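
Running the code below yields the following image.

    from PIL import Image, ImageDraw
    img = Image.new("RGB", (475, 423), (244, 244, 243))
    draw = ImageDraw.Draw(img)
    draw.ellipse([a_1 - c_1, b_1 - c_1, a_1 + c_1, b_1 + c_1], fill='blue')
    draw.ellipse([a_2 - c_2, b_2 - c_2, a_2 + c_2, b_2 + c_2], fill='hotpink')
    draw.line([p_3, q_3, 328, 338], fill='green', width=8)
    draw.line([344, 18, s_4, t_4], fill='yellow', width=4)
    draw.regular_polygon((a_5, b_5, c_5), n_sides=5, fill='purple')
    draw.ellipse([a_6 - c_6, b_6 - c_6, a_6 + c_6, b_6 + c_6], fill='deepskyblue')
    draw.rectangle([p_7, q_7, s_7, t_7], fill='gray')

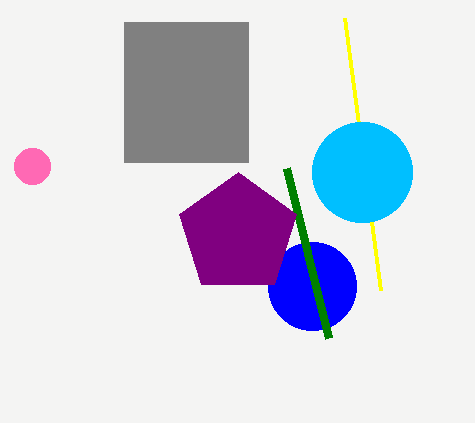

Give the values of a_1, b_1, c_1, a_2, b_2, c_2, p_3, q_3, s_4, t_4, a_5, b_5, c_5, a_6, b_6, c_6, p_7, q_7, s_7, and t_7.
a_1 = 312
b_1 = 286
c_1 = 44
a_2 = 32
b_2 = 166
c_2 = 18
p_3 = 286
q_3 = 168
s_4 = 380
t_4 = 290
a_5 = 238
b_5 = 234
c_5 = 62
a_6 = 362
b_6 = 172
c_6 = 50
p_7 = 124
q_7 = 22
s_7 = 248
t_7 = 162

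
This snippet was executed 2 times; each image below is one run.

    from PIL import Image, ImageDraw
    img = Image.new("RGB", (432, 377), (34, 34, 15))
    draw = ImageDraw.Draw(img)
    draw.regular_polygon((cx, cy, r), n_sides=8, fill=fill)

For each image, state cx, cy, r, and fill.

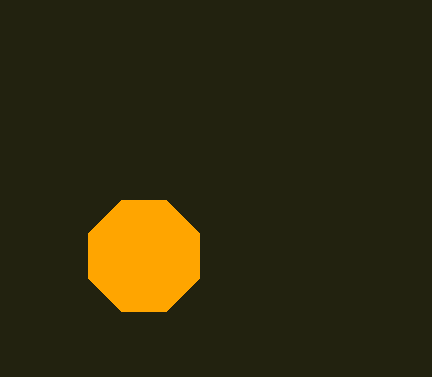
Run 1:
cx = 144, cy = 256, r = 60, fill = 'orange'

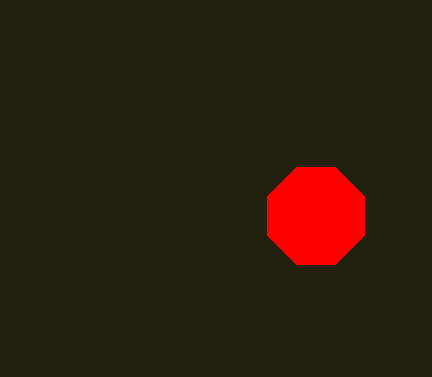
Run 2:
cx = 316
cy = 216
r = 52
fill = 'red'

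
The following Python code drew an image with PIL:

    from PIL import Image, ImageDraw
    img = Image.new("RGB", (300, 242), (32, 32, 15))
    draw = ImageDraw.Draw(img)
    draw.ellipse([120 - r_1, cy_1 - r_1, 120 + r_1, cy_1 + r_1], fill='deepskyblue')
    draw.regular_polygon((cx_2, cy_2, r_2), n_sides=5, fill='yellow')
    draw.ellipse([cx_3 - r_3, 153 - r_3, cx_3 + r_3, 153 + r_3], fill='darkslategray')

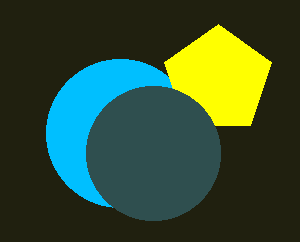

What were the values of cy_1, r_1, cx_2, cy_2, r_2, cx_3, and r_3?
cy_1 = 133; r_1 = 74; cx_2 = 218; cy_2 = 80; r_2 = 56; cx_3 = 153; r_3 = 67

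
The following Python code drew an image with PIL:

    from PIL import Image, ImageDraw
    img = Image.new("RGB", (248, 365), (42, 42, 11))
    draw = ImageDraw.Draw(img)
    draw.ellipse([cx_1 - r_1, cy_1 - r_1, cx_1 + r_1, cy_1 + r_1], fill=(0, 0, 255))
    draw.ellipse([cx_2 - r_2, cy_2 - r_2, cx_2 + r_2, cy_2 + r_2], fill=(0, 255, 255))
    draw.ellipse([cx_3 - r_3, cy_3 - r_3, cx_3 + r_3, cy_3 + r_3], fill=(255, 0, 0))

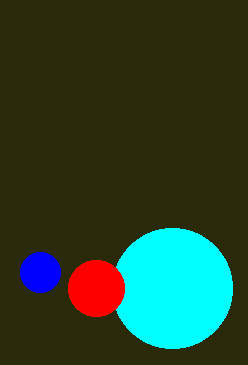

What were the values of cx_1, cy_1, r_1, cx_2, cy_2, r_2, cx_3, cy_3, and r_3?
cx_1 = 40
cy_1 = 272
r_1 = 20
cx_2 = 172
cy_2 = 288
r_2 = 60
cx_3 = 96
cy_3 = 288
r_3 = 28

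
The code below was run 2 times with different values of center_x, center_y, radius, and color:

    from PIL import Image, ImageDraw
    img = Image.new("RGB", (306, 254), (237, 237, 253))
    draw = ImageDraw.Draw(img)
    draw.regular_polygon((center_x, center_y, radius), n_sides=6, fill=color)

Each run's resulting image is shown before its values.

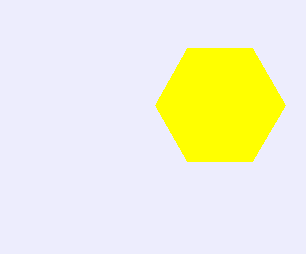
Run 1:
center_x = 220
center_y = 105
radius = 65
color = 'yellow'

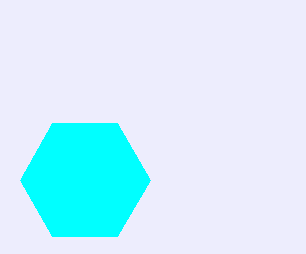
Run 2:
center_x = 85, center_y = 180, radius = 65, color = 'cyan'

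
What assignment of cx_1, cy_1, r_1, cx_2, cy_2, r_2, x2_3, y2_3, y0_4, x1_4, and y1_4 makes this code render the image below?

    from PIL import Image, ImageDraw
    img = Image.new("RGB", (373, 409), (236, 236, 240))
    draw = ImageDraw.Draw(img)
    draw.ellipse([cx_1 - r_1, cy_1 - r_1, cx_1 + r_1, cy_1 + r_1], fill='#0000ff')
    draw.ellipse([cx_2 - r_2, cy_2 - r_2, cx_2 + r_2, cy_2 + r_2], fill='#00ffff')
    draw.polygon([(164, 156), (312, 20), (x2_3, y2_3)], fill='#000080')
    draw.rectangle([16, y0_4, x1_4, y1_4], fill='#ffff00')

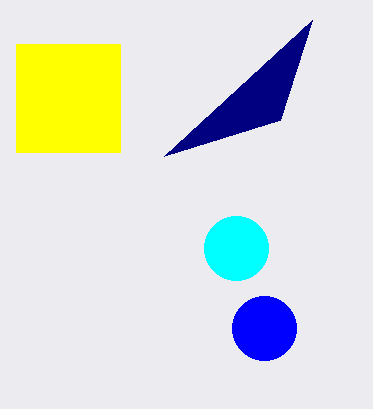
cx_1 = 264
cy_1 = 328
r_1 = 32
cx_2 = 236
cy_2 = 248
r_2 = 32
x2_3 = 280
y2_3 = 120
y0_4 = 44
x1_4 = 120
y1_4 = 152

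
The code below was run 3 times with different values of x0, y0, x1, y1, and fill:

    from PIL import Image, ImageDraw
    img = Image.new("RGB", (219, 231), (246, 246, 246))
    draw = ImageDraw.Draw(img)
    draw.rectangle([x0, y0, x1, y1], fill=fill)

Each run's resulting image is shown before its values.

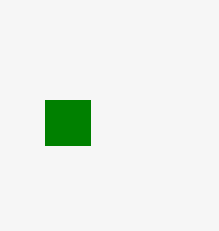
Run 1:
x0 = 45; y0 = 100; x1 = 90; y1 = 145; fill = 'green'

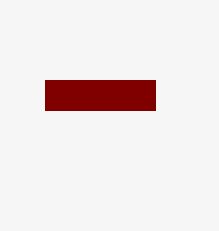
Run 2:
x0 = 45, y0 = 80, x1 = 155, y1 = 110, fill = 'maroon'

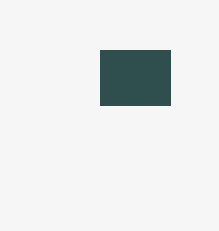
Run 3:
x0 = 100
y0 = 50
x1 = 170
y1 = 105
fill = 'darkslategray'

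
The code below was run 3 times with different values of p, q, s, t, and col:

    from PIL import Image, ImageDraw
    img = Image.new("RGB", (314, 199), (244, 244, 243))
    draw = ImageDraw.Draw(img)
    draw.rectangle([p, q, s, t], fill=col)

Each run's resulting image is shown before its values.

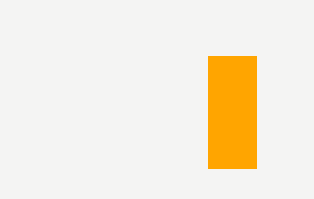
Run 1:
p = 208; q = 56; s = 256; t = 168; col = 'orange'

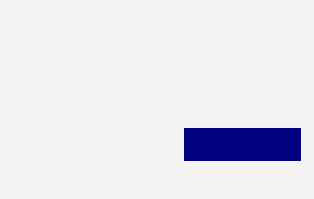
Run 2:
p = 184; q = 128; s = 300; t = 160; col = 'navy'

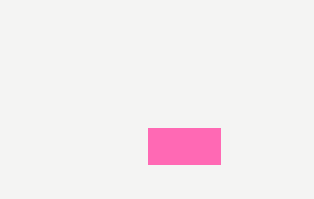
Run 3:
p = 148; q = 128; s = 220; t = 164; col = 'hotpink'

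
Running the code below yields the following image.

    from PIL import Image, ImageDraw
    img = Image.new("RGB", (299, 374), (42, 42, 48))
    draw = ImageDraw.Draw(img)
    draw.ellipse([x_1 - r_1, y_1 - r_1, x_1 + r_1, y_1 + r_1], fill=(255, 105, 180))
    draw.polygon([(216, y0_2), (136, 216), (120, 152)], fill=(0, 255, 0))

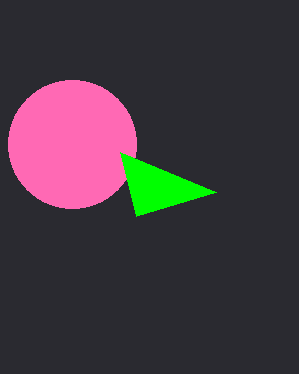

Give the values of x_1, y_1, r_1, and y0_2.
x_1 = 72; y_1 = 144; r_1 = 64; y0_2 = 192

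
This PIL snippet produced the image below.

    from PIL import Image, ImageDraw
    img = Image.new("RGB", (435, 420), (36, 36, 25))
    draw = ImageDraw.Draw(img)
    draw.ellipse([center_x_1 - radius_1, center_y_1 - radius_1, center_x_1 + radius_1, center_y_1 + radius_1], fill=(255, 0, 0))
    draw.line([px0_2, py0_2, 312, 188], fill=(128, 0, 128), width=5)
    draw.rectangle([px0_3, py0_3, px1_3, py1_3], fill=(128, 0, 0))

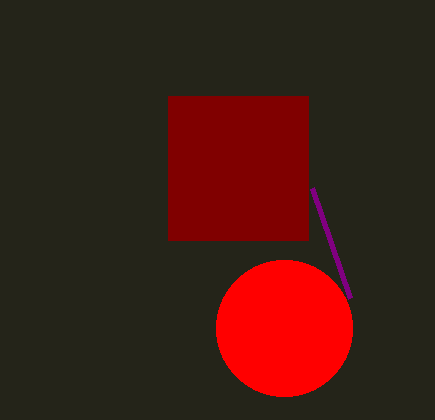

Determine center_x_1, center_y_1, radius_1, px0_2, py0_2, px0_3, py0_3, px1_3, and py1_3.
center_x_1 = 284; center_y_1 = 328; radius_1 = 68; px0_2 = 350; py0_2 = 298; px0_3 = 168; py0_3 = 96; px1_3 = 308; py1_3 = 240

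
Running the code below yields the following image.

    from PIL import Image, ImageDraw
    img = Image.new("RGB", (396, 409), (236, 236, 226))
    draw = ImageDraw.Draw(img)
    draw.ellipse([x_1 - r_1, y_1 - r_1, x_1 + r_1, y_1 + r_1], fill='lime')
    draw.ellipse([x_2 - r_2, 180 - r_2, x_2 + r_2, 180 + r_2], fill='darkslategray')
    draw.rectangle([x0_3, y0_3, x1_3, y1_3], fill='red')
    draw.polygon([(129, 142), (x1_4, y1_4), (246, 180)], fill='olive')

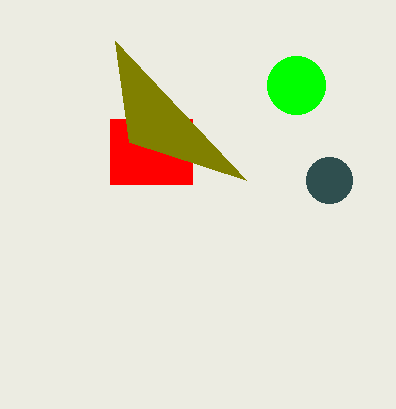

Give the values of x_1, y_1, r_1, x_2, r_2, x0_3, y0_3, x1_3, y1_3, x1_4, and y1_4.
x_1 = 296, y_1 = 85, r_1 = 29, x_2 = 329, r_2 = 23, x0_3 = 110, y0_3 = 119, x1_3 = 192, y1_3 = 184, x1_4 = 115, y1_4 = 41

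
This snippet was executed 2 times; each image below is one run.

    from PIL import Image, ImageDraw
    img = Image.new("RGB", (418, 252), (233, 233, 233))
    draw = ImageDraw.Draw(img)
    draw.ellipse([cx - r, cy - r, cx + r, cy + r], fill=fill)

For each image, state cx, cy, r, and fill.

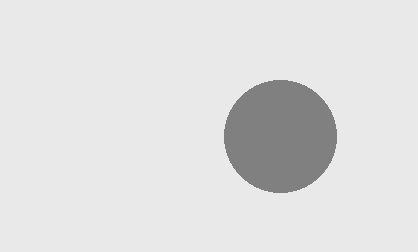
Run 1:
cx = 280; cy = 136; r = 56; fill = 'gray'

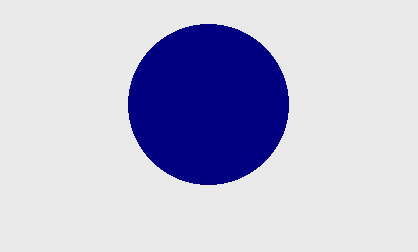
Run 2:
cx = 208, cy = 104, r = 80, fill = 'navy'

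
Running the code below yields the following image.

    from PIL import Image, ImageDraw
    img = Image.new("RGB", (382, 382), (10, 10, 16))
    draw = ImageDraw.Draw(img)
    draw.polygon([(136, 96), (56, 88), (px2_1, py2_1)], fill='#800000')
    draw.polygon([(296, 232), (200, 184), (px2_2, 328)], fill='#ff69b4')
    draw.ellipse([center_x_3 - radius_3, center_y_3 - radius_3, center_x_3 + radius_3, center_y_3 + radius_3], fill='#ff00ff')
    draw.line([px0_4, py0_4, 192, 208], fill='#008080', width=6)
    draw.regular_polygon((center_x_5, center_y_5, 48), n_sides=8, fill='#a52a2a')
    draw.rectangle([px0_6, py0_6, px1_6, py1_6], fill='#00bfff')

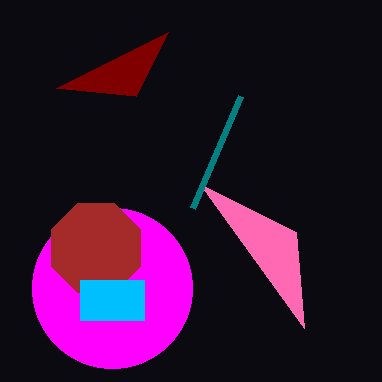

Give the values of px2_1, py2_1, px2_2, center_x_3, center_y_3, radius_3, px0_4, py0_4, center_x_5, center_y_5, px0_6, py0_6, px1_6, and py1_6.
px2_1 = 168
py2_1 = 32
px2_2 = 304
center_x_3 = 112
center_y_3 = 288
radius_3 = 80
px0_4 = 240
py0_4 = 96
center_x_5 = 96
center_y_5 = 248
px0_6 = 80
py0_6 = 280
px1_6 = 144
py1_6 = 320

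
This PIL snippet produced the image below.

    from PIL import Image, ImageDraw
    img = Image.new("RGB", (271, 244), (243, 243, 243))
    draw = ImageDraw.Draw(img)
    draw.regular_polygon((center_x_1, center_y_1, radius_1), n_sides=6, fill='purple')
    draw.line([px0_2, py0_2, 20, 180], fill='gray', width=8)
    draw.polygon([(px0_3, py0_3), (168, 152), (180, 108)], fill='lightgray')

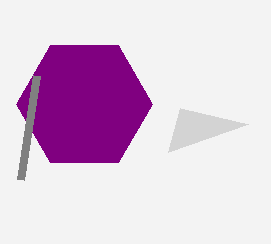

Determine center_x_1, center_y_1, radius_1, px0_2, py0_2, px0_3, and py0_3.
center_x_1 = 84, center_y_1 = 104, radius_1 = 68, px0_2 = 36, py0_2 = 76, px0_3 = 248, py0_3 = 124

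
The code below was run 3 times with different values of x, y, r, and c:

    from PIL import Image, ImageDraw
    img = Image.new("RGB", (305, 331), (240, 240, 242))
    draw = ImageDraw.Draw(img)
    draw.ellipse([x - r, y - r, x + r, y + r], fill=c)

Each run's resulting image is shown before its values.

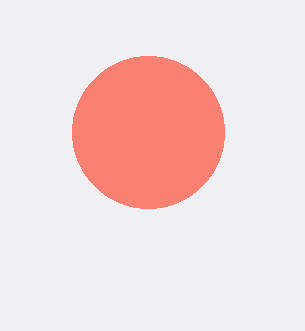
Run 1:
x = 148
y = 132
r = 76
c = 'salmon'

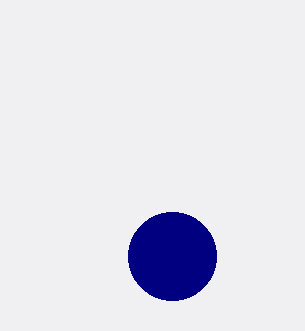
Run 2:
x = 172, y = 256, r = 44, c = 'navy'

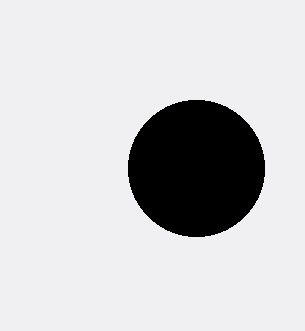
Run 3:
x = 196, y = 168, r = 68, c = 'black'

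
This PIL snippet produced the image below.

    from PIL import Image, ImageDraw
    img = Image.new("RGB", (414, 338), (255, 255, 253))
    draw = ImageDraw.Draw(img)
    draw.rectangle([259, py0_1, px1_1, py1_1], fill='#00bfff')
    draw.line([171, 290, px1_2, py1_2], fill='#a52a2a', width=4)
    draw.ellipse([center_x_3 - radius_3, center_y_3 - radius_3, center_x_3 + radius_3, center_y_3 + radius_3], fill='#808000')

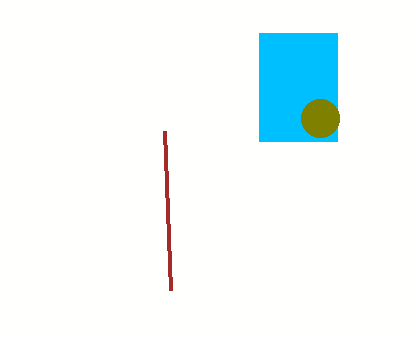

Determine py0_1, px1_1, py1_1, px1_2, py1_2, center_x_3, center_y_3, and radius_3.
py0_1 = 33, px1_1 = 337, py1_1 = 141, px1_2 = 165, py1_2 = 131, center_x_3 = 320, center_y_3 = 118, radius_3 = 19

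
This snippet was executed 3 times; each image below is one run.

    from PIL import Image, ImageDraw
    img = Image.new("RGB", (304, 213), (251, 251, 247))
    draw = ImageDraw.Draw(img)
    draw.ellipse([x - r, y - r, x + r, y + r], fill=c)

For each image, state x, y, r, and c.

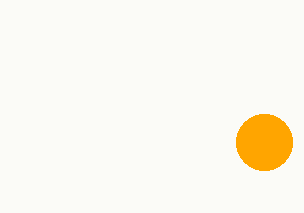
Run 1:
x = 264, y = 142, r = 28, c = 'orange'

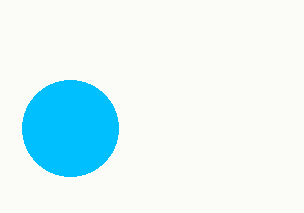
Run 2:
x = 70, y = 128, r = 48, c = 'deepskyblue'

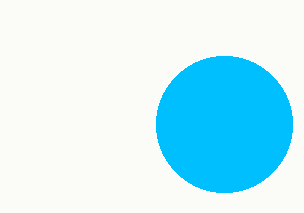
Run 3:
x = 224; y = 124; r = 68; c = 'deepskyblue'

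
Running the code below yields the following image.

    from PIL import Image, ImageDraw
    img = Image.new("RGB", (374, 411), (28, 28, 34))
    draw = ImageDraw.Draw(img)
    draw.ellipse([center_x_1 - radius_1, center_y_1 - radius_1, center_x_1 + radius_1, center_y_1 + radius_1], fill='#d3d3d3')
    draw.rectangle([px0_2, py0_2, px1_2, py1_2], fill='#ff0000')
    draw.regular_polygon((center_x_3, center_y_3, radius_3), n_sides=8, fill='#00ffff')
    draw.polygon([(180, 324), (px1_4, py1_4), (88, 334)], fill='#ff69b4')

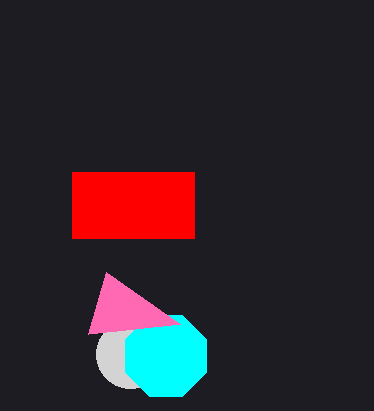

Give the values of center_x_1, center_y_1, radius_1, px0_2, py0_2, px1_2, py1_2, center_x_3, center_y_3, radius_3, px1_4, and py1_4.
center_x_1 = 130; center_y_1 = 354; radius_1 = 34; px0_2 = 72; py0_2 = 172; px1_2 = 194; py1_2 = 238; center_x_3 = 166; center_y_3 = 356; radius_3 = 44; px1_4 = 106; py1_4 = 272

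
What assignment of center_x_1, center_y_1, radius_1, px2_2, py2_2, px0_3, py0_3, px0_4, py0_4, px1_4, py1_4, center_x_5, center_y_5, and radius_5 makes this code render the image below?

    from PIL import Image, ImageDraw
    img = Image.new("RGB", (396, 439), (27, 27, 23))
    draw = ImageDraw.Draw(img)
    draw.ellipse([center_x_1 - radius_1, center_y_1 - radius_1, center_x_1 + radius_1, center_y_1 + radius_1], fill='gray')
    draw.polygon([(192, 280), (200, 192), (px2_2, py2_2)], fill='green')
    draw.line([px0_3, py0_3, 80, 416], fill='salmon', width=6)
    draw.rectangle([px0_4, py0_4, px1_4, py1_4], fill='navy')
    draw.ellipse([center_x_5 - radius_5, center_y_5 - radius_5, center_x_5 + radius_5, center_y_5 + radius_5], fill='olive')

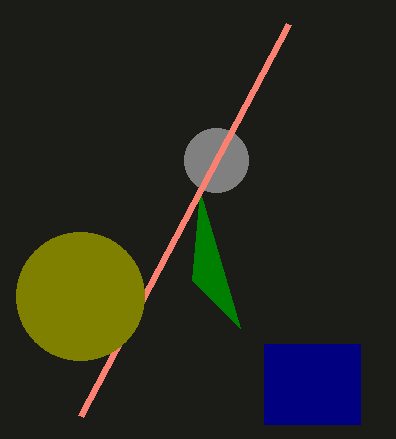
center_x_1 = 216, center_y_1 = 160, radius_1 = 32, px2_2 = 240, py2_2 = 328, px0_3 = 288, py0_3 = 24, px0_4 = 264, py0_4 = 344, px1_4 = 360, py1_4 = 424, center_x_5 = 80, center_y_5 = 296, radius_5 = 64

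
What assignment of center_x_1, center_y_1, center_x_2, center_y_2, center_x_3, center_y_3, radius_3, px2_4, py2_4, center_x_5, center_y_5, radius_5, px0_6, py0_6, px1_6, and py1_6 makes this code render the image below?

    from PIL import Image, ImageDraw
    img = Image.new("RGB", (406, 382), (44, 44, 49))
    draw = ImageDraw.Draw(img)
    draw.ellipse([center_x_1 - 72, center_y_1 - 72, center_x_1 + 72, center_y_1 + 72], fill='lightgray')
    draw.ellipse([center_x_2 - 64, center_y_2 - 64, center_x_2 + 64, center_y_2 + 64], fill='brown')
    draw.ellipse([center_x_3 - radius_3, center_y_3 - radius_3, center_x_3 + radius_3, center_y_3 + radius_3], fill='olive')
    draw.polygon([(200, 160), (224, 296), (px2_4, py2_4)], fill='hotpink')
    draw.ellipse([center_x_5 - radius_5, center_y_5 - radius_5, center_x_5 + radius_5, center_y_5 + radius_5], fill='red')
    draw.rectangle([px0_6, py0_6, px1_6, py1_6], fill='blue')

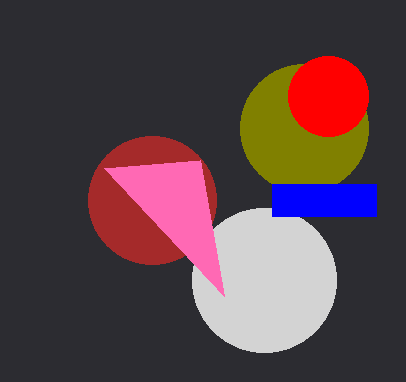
center_x_1 = 264; center_y_1 = 280; center_x_2 = 152; center_y_2 = 200; center_x_3 = 304; center_y_3 = 128; radius_3 = 64; px2_4 = 104; py2_4 = 168; center_x_5 = 328; center_y_5 = 96; radius_5 = 40; px0_6 = 272; py0_6 = 184; px1_6 = 376; py1_6 = 216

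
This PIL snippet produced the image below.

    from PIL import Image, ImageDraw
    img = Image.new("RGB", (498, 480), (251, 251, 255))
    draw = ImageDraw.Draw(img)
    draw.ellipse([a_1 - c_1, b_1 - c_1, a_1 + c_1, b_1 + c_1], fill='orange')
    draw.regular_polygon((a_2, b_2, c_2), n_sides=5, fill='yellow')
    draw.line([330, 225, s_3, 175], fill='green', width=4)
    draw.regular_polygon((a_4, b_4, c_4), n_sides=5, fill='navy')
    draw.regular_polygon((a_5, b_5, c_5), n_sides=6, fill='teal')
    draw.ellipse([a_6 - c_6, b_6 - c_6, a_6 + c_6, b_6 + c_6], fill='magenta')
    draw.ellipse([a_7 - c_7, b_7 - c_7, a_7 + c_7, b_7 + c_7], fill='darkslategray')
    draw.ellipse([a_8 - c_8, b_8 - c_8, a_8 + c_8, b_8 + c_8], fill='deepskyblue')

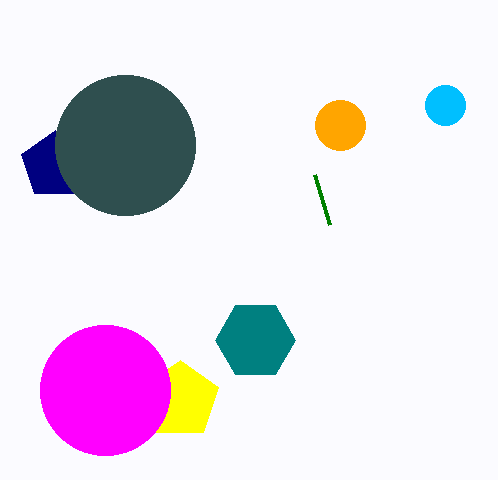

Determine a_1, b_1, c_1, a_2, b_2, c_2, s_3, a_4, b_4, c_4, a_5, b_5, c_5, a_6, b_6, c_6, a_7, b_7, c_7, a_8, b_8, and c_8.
a_1 = 340, b_1 = 125, c_1 = 25, a_2 = 180, b_2 = 400, c_2 = 40, s_3 = 315, a_4 = 55, b_4 = 165, c_4 = 35, a_5 = 255, b_5 = 340, c_5 = 40, a_6 = 105, b_6 = 390, c_6 = 65, a_7 = 125, b_7 = 145, c_7 = 70, a_8 = 445, b_8 = 105, c_8 = 20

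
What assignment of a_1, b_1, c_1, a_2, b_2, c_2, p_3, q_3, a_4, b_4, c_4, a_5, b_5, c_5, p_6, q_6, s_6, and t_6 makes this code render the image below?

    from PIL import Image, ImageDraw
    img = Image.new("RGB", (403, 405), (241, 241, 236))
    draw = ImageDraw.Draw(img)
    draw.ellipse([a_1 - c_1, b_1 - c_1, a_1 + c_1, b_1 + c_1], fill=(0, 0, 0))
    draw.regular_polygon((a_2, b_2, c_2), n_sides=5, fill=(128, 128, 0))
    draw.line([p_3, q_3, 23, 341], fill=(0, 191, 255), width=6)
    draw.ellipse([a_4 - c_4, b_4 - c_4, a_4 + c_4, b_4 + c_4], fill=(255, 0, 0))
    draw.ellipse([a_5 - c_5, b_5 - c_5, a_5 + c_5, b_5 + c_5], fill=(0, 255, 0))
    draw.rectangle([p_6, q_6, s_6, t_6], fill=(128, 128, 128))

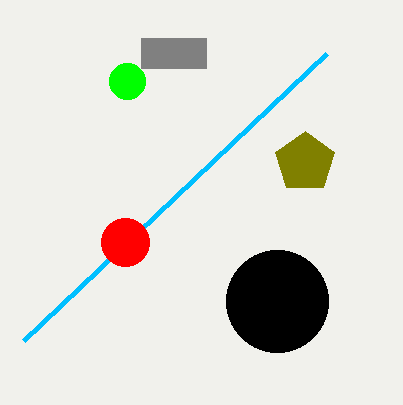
a_1 = 277, b_1 = 301, c_1 = 51, a_2 = 305, b_2 = 162, c_2 = 31, p_3 = 326, q_3 = 54, a_4 = 125, b_4 = 242, c_4 = 24, a_5 = 127, b_5 = 81, c_5 = 18, p_6 = 141, q_6 = 38, s_6 = 206, t_6 = 68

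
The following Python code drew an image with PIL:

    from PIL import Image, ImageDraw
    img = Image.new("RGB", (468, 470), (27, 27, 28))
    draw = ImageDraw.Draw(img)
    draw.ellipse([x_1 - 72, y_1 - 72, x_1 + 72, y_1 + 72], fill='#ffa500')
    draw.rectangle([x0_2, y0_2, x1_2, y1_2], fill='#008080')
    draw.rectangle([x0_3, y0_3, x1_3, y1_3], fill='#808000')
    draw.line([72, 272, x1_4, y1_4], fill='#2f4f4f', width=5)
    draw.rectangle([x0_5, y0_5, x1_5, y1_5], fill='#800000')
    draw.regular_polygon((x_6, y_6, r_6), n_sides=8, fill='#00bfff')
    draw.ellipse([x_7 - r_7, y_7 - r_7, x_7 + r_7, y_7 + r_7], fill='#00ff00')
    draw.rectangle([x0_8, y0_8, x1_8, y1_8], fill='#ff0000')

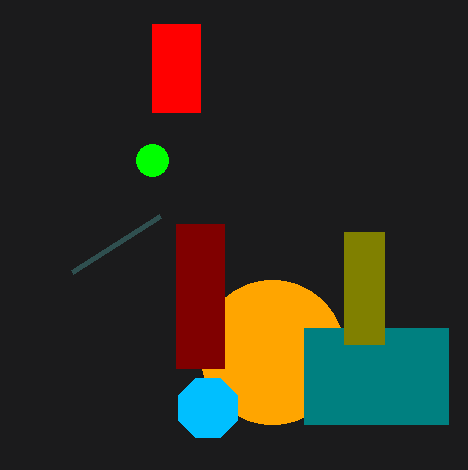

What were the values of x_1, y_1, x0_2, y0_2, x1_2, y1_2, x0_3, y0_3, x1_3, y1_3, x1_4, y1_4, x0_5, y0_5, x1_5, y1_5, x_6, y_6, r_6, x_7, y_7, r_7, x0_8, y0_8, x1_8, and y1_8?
x_1 = 272
y_1 = 352
x0_2 = 304
y0_2 = 328
x1_2 = 448
y1_2 = 424
x0_3 = 344
y0_3 = 232
x1_3 = 384
y1_3 = 344
x1_4 = 160
y1_4 = 216
x0_5 = 176
y0_5 = 224
x1_5 = 224
y1_5 = 368
x_6 = 208
y_6 = 408
r_6 = 32
x_7 = 152
y_7 = 160
r_7 = 16
x0_8 = 152
y0_8 = 24
x1_8 = 200
y1_8 = 112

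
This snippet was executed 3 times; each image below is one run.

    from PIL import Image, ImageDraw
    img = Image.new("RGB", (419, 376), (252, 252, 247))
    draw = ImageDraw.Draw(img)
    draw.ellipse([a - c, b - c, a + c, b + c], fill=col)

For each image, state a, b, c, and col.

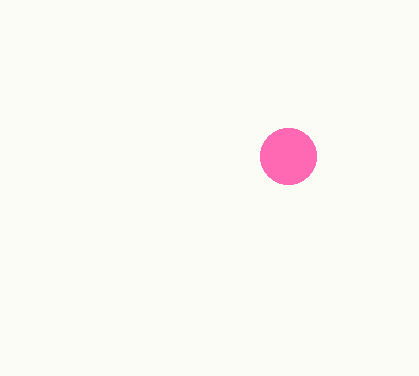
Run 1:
a = 288
b = 156
c = 28
col = 'hotpink'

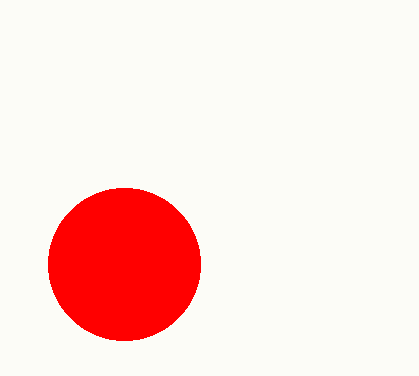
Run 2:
a = 124, b = 264, c = 76, col = 'red'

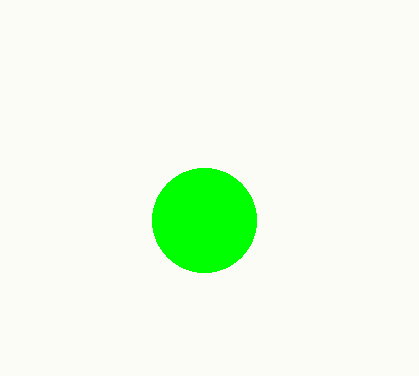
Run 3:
a = 204; b = 220; c = 52; col = 'lime'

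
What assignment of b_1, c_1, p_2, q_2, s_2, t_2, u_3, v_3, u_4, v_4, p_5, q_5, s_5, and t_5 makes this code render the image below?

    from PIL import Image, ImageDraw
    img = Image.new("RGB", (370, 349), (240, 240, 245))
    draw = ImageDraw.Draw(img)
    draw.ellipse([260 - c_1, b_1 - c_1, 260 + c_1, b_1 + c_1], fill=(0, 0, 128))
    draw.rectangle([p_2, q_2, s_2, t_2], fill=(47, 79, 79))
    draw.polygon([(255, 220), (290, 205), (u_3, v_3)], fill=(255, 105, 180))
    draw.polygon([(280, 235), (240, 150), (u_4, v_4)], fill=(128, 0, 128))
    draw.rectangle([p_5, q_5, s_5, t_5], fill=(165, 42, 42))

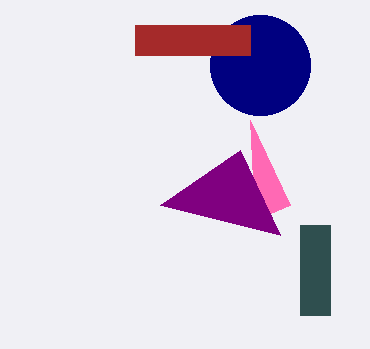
b_1 = 65
c_1 = 50
p_2 = 300
q_2 = 225
s_2 = 330
t_2 = 315
u_3 = 250
v_3 = 120
u_4 = 160
v_4 = 205
p_5 = 135
q_5 = 25
s_5 = 250
t_5 = 55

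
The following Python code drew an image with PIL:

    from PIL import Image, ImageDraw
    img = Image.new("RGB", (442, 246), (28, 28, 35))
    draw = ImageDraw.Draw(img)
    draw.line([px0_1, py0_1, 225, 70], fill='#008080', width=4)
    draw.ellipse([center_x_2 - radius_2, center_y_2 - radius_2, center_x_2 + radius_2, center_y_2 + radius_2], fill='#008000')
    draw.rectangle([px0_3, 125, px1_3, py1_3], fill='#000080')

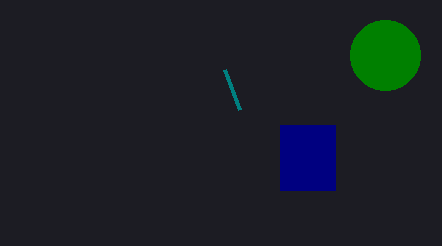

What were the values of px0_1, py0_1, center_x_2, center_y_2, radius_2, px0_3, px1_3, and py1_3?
px0_1 = 240
py0_1 = 110
center_x_2 = 385
center_y_2 = 55
radius_2 = 35
px0_3 = 280
px1_3 = 335
py1_3 = 190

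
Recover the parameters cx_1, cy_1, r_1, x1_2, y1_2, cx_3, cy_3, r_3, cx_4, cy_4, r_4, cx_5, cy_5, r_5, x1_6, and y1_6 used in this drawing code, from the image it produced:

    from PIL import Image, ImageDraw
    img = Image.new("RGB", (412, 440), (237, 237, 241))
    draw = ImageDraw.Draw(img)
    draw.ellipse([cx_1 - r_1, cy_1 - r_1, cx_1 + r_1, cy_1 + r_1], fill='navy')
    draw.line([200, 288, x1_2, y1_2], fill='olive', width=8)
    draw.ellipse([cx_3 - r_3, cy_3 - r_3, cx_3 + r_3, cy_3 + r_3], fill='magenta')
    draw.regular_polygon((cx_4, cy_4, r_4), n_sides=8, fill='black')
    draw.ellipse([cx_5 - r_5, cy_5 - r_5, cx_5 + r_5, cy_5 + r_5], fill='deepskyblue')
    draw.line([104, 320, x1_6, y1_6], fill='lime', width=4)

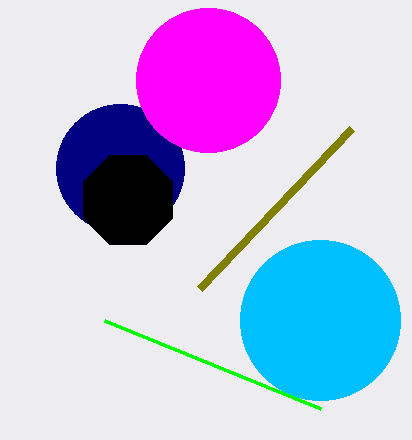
cx_1 = 120, cy_1 = 168, r_1 = 64, x1_2 = 352, y1_2 = 128, cx_3 = 208, cy_3 = 80, r_3 = 72, cx_4 = 128, cy_4 = 200, r_4 = 48, cx_5 = 320, cy_5 = 320, r_5 = 80, x1_6 = 320, y1_6 = 408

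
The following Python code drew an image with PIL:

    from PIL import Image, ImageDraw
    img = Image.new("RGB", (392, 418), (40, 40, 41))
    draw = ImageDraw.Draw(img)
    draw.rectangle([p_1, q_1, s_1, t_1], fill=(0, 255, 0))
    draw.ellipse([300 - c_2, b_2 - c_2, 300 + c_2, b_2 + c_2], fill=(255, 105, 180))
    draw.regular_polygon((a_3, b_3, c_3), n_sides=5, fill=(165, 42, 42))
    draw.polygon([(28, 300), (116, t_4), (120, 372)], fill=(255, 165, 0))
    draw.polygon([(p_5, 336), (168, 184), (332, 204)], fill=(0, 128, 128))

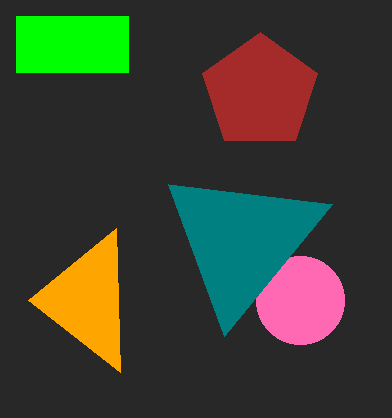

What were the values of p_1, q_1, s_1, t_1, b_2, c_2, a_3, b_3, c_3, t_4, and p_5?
p_1 = 16
q_1 = 16
s_1 = 128
t_1 = 72
b_2 = 300
c_2 = 44
a_3 = 260
b_3 = 92
c_3 = 60
t_4 = 228
p_5 = 224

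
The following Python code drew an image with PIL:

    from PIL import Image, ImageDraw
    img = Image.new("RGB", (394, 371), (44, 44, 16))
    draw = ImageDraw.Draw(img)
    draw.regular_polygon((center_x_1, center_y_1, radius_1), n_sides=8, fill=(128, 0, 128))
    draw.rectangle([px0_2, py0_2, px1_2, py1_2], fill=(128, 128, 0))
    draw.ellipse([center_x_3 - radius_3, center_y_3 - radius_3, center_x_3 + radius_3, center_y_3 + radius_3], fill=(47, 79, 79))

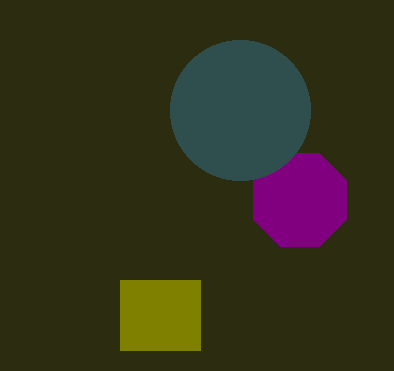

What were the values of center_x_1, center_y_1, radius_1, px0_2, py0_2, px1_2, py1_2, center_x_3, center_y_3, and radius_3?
center_x_1 = 300
center_y_1 = 200
radius_1 = 50
px0_2 = 120
py0_2 = 280
px1_2 = 200
py1_2 = 350
center_x_3 = 240
center_y_3 = 110
radius_3 = 70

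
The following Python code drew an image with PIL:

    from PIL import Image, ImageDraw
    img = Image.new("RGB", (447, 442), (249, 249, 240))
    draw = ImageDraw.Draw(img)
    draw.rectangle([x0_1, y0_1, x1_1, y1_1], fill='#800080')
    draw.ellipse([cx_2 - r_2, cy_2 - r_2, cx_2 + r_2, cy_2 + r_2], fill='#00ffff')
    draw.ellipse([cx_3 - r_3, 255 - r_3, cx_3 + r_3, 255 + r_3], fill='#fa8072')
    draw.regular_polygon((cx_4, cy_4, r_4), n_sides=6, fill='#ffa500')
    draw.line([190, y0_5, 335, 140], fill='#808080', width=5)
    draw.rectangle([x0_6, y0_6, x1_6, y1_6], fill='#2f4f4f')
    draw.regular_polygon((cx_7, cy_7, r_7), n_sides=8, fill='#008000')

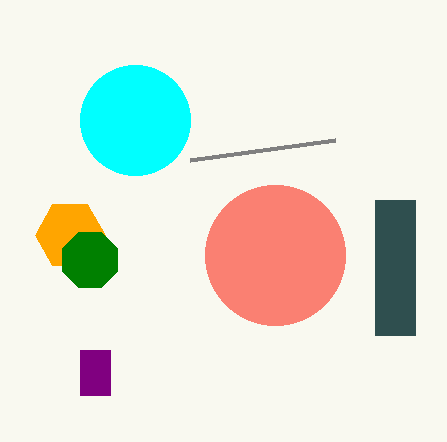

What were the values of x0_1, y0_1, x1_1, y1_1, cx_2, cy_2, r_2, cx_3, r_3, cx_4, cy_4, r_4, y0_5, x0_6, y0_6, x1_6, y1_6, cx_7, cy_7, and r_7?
x0_1 = 80, y0_1 = 350, x1_1 = 110, y1_1 = 395, cx_2 = 135, cy_2 = 120, r_2 = 55, cx_3 = 275, r_3 = 70, cx_4 = 70, cy_4 = 235, r_4 = 35, y0_5 = 160, x0_6 = 375, y0_6 = 200, x1_6 = 415, y1_6 = 335, cx_7 = 90, cy_7 = 260, r_7 = 30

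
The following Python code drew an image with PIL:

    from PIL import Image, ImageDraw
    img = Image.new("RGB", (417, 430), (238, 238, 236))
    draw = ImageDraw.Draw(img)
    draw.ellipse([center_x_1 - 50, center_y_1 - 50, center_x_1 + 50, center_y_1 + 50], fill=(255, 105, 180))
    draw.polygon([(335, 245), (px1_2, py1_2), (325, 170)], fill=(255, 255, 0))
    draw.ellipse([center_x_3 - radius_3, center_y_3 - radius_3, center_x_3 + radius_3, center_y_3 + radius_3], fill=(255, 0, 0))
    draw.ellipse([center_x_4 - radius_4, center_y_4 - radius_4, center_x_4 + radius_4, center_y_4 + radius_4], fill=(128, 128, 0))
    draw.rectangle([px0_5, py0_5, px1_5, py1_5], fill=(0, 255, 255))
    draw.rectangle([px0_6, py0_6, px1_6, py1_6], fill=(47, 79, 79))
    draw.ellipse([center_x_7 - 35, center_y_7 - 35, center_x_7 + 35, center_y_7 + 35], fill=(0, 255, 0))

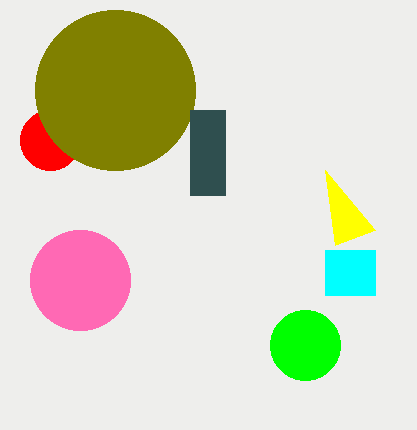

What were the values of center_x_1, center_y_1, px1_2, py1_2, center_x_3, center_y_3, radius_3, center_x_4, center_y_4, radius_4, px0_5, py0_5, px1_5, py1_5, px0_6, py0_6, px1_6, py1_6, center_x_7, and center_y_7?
center_x_1 = 80
center_y_1 = 280
px1_2 = 375
py1_2 = 230
center_x_3 = 50
center_y_3 = 140
radius_3 = 30
center_x_4 = 115
center_y_4 = 90
radius_4 = 80
px0_5 = 325
py0_5 = 250
px1_5 = 375
py1_5 = 295
px0_6 = 190
py0_6 = 110
px1_6 = 225
py1_6 = 195
center_x_7 = 305
center_y_7 = 345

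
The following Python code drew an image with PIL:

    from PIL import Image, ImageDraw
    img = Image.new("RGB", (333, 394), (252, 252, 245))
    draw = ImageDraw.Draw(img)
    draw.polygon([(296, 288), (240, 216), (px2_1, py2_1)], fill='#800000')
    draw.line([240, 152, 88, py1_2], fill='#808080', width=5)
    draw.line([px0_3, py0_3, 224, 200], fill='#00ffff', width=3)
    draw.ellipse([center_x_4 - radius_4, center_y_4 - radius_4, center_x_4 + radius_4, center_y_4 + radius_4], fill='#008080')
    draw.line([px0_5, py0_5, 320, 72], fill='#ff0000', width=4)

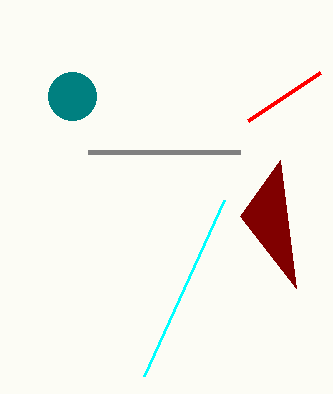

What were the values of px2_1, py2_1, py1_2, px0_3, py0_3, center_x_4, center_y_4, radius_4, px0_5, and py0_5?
px2_1 = 280
py2_1 = 160
py1_2 = 152
px0_3 = 144
py0_3 = 376
center_x_4 = 72
center_y_4 = 96
radius_4 = 24
px0_5 = 248
py0_5 = 120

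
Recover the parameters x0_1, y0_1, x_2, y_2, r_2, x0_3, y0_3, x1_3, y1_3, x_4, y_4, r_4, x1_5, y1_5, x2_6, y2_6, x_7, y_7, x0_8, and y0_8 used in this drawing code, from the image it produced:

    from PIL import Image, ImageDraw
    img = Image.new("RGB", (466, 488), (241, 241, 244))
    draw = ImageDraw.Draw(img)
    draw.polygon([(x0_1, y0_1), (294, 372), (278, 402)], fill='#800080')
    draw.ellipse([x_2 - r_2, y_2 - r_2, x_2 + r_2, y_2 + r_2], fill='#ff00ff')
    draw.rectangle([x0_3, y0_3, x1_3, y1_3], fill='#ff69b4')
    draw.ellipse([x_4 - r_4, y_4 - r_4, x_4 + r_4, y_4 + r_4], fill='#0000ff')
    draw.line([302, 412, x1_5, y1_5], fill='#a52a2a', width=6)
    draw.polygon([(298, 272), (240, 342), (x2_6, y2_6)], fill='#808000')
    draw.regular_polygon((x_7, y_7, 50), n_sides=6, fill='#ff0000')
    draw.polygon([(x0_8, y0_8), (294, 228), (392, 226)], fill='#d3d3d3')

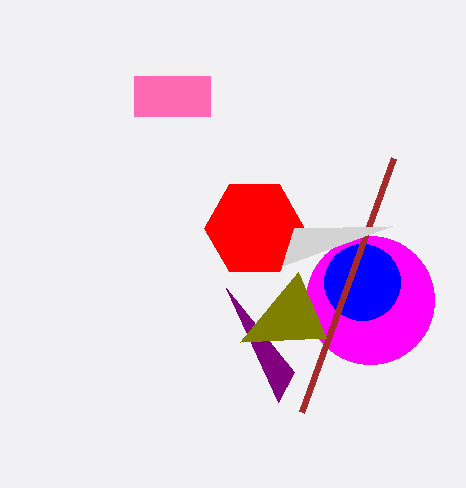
x0_1 = 226; y0_1 = 288; x_2 = 370; y_2 = 300; r_2 = 64; x0_3 = 134; y0_3 = 76; x1_3 = 210; y1_3 = 116; x_4 = 362; y_4 = 282; r_4 = 38; x1_5 = 394; y1_5 = 158; x2_6 = 326; y2_6 = 338; x_7 = 254; y_7 = 228; x0_8 = 282; y0_8 = 266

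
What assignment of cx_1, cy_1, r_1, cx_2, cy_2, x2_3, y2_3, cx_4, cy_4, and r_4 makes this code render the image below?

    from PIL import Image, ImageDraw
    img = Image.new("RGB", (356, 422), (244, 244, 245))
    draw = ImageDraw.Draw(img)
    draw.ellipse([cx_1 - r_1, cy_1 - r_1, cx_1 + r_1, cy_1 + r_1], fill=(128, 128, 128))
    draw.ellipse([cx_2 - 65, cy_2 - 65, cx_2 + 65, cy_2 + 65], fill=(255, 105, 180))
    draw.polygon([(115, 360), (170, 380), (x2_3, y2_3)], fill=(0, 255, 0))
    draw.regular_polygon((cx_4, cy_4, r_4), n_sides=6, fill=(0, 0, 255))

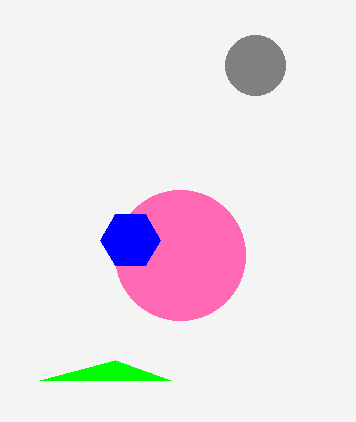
cx_1 = 255; cy_1 = 65; r_1 = 30; cx_2 = 180; cy_2 = 255; x2_3 = 40; y2_3 = 380; cx_4 = 130; cy_4 = 240; r_4 = 30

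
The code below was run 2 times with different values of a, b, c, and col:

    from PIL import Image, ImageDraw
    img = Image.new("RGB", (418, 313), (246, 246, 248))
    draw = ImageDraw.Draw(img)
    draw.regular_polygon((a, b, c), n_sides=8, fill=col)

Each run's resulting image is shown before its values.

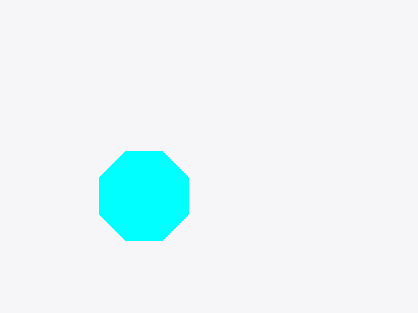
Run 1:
a = 144
b = 196
c = 48
col = 'cyan'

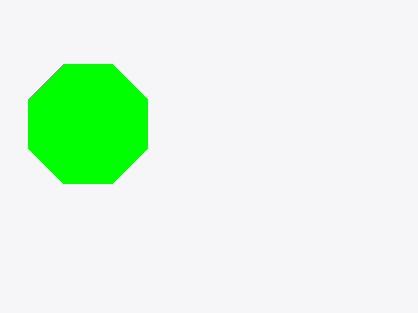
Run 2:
a = 88; b = 124; c = 64; col = 'lime'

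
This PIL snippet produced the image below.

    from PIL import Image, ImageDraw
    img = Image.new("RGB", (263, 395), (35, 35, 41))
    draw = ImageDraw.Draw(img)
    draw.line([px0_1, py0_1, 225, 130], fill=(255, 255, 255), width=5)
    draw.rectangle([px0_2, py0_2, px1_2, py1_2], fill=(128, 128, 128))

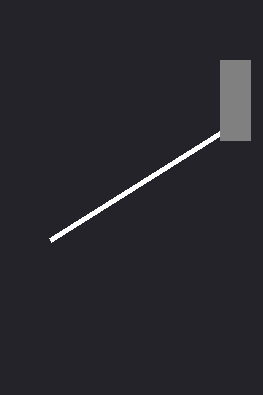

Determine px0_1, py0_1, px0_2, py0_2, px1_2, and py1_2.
px0_1 = 50, py0_1 = 240, px0_2 = 220, py0_2 = 60, px1_2 = 250, py1_2 = 140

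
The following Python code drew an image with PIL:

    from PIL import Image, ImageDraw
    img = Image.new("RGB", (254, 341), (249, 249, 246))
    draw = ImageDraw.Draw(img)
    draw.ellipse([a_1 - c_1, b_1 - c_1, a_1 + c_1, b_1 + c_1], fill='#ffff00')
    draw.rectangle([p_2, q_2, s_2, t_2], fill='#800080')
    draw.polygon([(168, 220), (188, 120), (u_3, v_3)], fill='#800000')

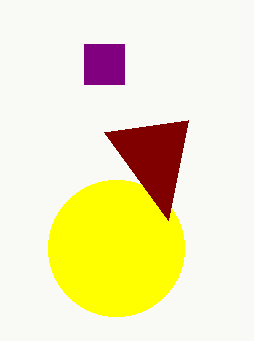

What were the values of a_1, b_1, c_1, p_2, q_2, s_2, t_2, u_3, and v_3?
a_1 = 116
b_1 = 248
c_1 = 68
p_2 = 84
q_2 = 44
s_2 = 124
t_2 = 84
u_3 = 104
v_3 = 132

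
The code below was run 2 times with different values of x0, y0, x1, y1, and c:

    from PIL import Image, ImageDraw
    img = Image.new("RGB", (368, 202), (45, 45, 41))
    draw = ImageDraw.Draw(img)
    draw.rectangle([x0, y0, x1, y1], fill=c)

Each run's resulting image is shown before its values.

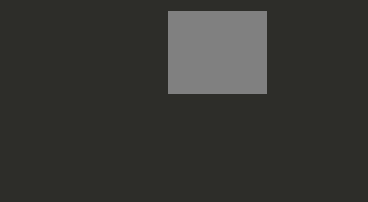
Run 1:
x0 = 168, y0 = 11, x1 = 266, y1 = 93, c = 'gray'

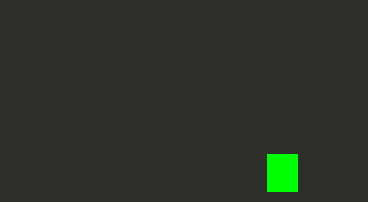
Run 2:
x0 = 267, y0 = 154, x1 = 297, y1 = 191, c = 'lime'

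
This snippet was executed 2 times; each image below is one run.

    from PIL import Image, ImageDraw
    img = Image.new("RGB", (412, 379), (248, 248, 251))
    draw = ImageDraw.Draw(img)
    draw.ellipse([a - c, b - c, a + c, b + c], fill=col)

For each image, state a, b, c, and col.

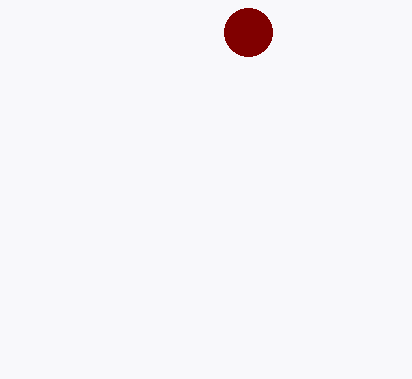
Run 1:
a = 248, b = 32, c = 24, col = 'maroon'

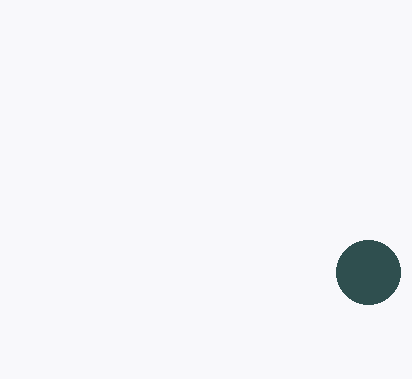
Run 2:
a = 368
b = 272
c = 32
col = 'darkslategray'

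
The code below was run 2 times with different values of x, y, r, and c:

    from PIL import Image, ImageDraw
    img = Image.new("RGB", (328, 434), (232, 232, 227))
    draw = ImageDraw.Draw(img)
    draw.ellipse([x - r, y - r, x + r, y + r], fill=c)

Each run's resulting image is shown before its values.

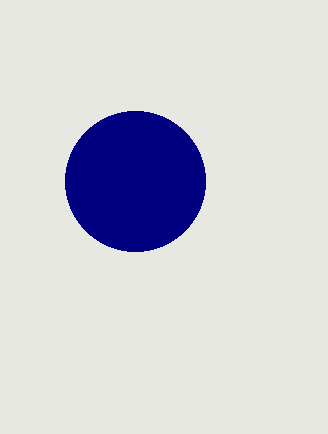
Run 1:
x = 135
y = 181
r = 70
c = 'navy'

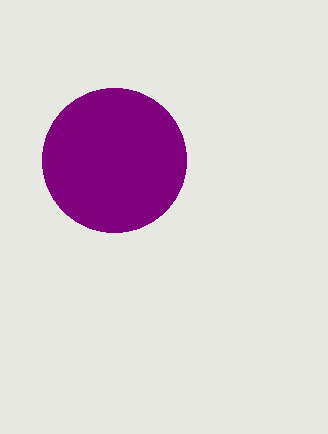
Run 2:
x = 114, y = 160, r = 72, c = 'purple'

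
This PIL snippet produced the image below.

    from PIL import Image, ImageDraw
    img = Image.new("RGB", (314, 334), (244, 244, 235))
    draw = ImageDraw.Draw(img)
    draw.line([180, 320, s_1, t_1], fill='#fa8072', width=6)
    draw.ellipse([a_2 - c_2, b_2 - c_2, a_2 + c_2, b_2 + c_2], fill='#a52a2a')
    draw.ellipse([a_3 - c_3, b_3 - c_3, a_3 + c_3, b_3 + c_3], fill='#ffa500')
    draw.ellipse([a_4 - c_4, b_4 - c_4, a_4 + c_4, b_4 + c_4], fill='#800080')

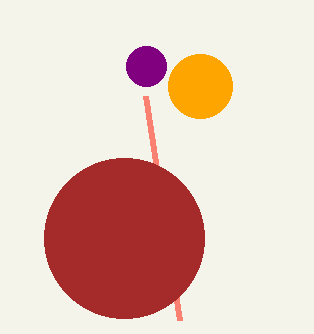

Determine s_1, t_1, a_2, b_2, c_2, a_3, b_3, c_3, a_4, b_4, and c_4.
s_1 = 146, t_1 = 96, a_2 = 124, b_2 = 238, c_2 = 80, a_3 = 200, b_3 = 86, c_3 = 32, a_4 = 146, b_4 = 66, c_4 = 20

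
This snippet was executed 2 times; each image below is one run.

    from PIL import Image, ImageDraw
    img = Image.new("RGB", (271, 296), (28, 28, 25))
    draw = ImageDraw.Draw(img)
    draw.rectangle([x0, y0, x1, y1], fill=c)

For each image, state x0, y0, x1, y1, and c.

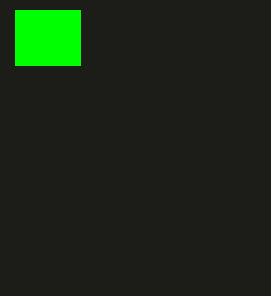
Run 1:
x0 = 15, y0 = 10, x1 = 80, y1 = 65, c = 'lime'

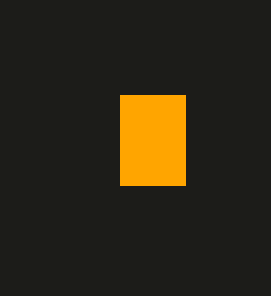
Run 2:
x0 = 120
y0 = 95
x1 = 185
y1 = 185
c = 'orange'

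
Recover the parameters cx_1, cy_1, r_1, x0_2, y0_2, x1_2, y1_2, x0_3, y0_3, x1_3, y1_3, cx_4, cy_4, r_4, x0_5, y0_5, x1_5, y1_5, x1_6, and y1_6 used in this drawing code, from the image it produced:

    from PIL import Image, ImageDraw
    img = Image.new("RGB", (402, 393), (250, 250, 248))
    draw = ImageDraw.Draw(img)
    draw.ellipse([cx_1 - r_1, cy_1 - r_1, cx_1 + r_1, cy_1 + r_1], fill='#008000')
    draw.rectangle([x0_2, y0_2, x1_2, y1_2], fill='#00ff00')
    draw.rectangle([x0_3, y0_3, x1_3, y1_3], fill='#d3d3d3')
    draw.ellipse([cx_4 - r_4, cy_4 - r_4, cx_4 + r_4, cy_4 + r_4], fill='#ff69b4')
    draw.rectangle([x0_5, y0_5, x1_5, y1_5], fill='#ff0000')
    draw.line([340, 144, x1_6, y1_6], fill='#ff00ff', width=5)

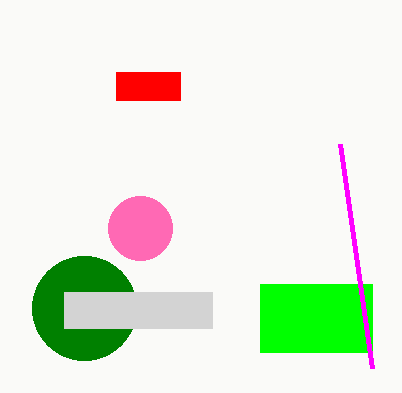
cx_1 = 84; cy_1 = 308; r_1 = 52; x0_2 = 260; y0_2 = 284; x1_2 = 372; y1_2 = 352; x0_3 = 64; y0_3 = 292; x1_3 = 212; y1_3 = 328; cx_4 = 140; cy_4 = 228; r_4 = 32; x0_5 = 116; y0_5 = 72; x1_5 = 180; y1_5 = 100; x1_6 = 372; y1_6 = 368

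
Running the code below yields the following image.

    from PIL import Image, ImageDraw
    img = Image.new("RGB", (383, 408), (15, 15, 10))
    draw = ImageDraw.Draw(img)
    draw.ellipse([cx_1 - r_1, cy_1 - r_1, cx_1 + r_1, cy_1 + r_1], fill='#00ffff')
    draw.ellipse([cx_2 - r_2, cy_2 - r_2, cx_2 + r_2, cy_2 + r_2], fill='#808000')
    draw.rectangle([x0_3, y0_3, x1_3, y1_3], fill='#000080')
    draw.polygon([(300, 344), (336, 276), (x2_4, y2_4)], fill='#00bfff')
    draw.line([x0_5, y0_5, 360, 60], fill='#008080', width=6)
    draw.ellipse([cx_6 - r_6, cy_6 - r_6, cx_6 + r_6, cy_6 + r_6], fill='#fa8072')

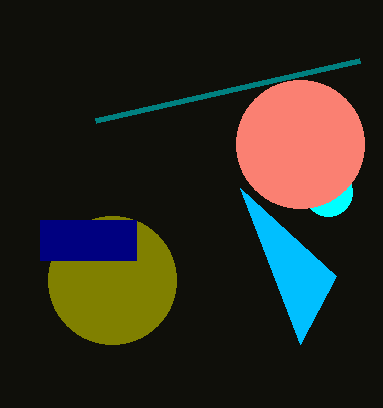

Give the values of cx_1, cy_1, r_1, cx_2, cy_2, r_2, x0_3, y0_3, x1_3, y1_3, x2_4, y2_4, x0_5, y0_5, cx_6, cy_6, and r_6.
cx_1 = 328, cy_1 = 192, r_1 = 24, cx_2 = 112, cy_2 = 280, r_2 = 64, x0_3 = 40, y0_3 = 220, x1_3 = 136, y1_3 = 260, x2_4 = 240, y2_4 = 188, x0_5 = 96, y0_5 = 120, cx_6 = 300, cy_6 = 144, r_6 = 64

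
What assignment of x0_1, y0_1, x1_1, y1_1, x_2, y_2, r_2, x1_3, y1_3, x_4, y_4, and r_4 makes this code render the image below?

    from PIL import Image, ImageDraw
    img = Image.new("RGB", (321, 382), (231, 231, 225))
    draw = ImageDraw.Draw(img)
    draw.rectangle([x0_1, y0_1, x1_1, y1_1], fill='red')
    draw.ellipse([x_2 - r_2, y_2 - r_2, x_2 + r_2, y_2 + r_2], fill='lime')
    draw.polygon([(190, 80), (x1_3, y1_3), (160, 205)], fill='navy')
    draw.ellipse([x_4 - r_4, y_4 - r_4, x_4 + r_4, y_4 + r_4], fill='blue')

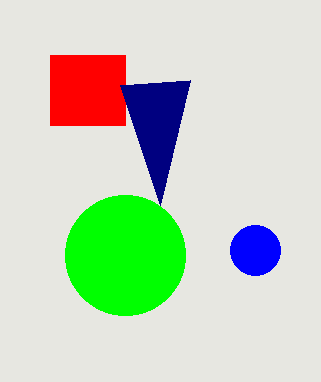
x0_1 = 50, y0_1 = 55, x1_1 = 125, y1_1 = 125, x_2 = 125, y_2 = 255, r_2 = 60, x1_3 = 120, y1_3 = 85, x_4 = 255, y_4 = 250, r_4 = 25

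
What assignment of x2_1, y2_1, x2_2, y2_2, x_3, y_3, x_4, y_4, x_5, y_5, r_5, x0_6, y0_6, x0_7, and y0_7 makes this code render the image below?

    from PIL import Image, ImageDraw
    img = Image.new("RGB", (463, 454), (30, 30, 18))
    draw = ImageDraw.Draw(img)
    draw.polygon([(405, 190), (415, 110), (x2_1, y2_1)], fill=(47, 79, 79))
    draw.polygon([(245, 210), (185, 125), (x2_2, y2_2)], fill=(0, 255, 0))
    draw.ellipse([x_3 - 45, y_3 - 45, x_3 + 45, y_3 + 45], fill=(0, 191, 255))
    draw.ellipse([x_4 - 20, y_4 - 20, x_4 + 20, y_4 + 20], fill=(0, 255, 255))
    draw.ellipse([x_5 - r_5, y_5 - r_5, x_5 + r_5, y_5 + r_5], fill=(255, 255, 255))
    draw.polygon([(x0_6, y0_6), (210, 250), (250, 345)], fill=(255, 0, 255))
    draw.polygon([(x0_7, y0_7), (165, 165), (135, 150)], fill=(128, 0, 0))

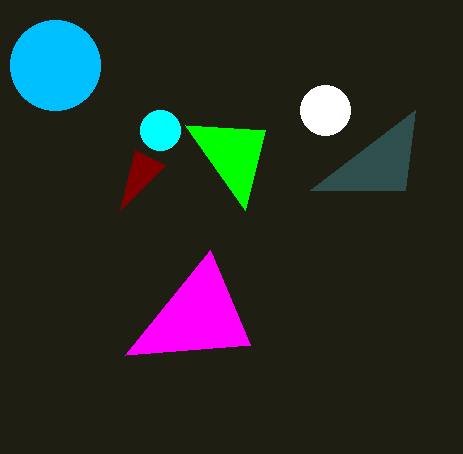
x2_1 = 310; y2_1 = 190; x2_2 = 265; y2_2 = 130; x_3 = 55; y_3 = 65; x_4 = 160; y_4 = 130; x_5 = 325; y_5 = 110; r_5 = 25; x0_6 = 125; y0_6 = 355; x0_7 = 120; y0_7 = 210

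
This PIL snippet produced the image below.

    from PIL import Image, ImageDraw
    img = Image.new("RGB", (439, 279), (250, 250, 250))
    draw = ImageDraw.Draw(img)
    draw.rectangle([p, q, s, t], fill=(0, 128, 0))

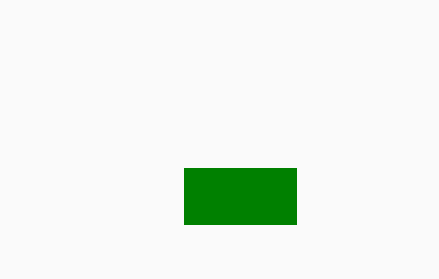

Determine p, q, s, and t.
p = 184
q = 168
s = 296
t = 224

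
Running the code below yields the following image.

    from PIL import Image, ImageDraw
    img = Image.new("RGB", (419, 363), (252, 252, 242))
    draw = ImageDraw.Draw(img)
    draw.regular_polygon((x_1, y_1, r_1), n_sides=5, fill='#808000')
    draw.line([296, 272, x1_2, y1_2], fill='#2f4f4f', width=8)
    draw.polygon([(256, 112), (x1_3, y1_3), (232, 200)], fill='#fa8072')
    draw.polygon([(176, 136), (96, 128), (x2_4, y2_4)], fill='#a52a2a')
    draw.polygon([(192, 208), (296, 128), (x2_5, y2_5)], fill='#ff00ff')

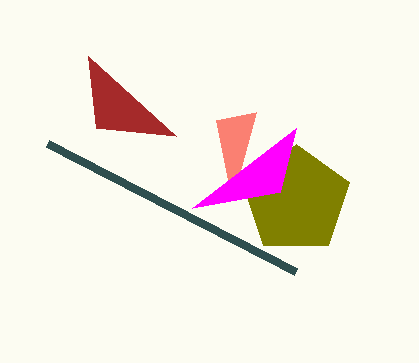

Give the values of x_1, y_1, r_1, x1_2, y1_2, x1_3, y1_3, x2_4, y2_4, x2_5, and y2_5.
x_1 = 296; y_1 = 200; r_1 = 56; x1_2 = 48; y1_2 = 144; x1_3 = 216; y1_3 = 120; x2_4 = 88; y2_4 = 56; x2_5 = 280; y2_5 = 192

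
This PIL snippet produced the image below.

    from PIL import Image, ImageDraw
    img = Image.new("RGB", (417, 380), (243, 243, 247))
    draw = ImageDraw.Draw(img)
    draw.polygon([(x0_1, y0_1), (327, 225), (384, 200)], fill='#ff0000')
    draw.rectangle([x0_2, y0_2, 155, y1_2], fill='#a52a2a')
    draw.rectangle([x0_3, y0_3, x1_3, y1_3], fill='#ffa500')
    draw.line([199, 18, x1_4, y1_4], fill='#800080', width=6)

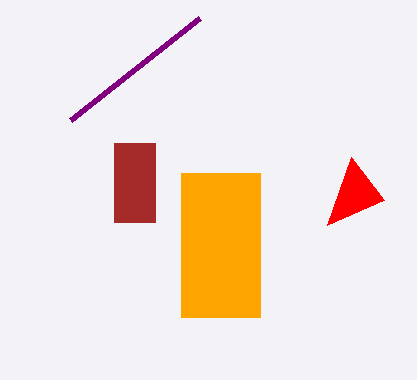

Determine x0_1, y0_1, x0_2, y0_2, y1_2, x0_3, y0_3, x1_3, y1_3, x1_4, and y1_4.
x0_1 = 351; y0_1 = 157; x0_2 = 114; y0_2 = 143; y1_2 = 222; x0_3 = 181; y0_3 = 173; x1_3 = 260; y1_3 = 317; x1_4 = 70; y1_4 = 120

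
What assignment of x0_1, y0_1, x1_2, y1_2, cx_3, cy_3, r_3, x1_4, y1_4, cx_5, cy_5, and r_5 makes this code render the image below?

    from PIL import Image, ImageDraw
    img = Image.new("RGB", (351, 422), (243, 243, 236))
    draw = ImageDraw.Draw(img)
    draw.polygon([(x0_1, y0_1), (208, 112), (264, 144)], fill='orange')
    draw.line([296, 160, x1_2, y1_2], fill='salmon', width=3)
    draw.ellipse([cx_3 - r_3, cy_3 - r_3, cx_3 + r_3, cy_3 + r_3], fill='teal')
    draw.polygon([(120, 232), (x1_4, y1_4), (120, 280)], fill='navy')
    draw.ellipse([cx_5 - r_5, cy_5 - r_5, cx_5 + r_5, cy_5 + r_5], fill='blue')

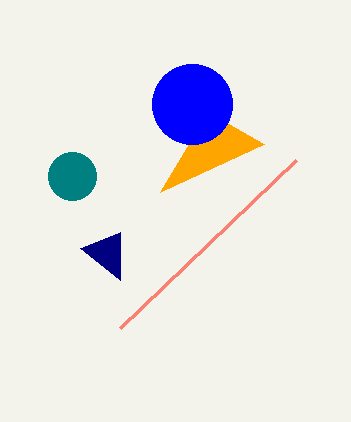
x0_1 = 160
y0_1 = 192
x1_2 = 120
y1_2 = 328
cx_3 = 72
cy_3 = 176
r_3 = 24
x1_4 = 80
y1_4 = 248
cx_5 = 192
cy_5 = 104
r_5 = 40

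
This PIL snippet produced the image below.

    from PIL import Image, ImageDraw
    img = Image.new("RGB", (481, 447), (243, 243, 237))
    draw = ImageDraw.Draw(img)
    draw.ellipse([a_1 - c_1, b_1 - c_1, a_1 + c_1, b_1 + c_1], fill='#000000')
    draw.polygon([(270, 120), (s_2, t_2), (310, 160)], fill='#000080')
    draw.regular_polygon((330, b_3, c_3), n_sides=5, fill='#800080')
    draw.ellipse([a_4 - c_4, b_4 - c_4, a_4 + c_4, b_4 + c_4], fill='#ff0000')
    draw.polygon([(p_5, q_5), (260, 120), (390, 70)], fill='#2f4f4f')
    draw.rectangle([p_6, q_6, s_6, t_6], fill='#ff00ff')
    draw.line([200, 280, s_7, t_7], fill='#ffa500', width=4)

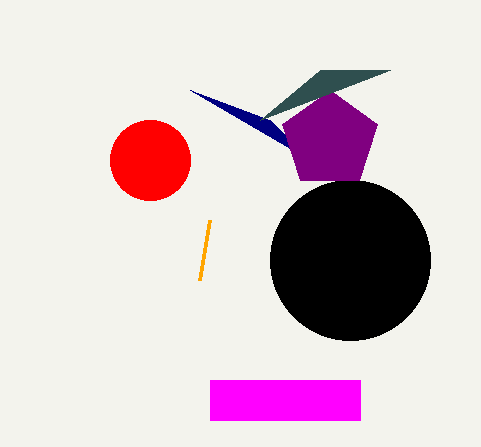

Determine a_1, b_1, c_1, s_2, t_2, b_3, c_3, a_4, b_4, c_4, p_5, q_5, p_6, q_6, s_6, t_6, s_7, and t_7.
a_1 = 350, b_1 = 260, c_1 = 80, s_2 = 190, t_2 = 90, b_3 = 140, c_3 = 50, a_4 = 150, b_4 = 160, c_4 = 40, p_5 = 320, q_5 = 70, p_6 = 210, q_6 = 380, s_6 = 360, t_6 = 420, s_7 = 210, t_7 = 220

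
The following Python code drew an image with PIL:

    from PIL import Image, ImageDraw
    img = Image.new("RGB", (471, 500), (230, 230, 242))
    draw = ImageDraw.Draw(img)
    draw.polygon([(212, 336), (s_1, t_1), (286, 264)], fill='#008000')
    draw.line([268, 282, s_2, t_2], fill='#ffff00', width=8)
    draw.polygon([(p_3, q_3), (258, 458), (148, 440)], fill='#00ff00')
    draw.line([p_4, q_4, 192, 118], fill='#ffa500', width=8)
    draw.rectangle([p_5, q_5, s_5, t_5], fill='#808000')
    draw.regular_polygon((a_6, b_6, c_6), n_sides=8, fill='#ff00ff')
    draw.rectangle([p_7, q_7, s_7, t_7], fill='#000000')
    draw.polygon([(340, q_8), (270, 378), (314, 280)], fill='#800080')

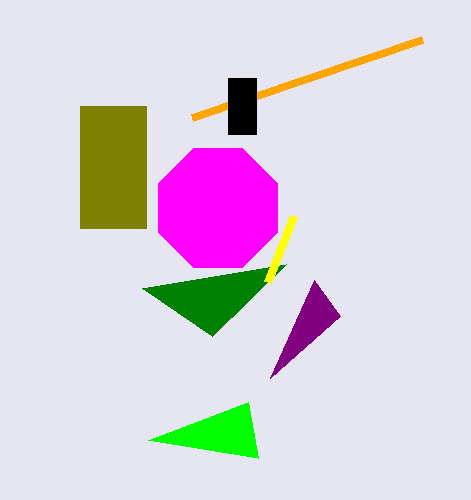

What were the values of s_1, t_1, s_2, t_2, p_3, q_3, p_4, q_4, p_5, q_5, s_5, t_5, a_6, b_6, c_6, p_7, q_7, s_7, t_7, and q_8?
s_1 = 142, t_1 = 288, s_2 = 294, t_2 = 216, p_3 = 248, q_3 = 402, p_4 = 422, q_4 = 40, p_5 = 80, q_5 = 106, s_5 = 146, t_5 = 228, a_6 = 218, b_6 = 208, c_6 = 64, p_7 = 228, q_7 = 78, s_7 = 256, t_7 = 134, q_8 = 316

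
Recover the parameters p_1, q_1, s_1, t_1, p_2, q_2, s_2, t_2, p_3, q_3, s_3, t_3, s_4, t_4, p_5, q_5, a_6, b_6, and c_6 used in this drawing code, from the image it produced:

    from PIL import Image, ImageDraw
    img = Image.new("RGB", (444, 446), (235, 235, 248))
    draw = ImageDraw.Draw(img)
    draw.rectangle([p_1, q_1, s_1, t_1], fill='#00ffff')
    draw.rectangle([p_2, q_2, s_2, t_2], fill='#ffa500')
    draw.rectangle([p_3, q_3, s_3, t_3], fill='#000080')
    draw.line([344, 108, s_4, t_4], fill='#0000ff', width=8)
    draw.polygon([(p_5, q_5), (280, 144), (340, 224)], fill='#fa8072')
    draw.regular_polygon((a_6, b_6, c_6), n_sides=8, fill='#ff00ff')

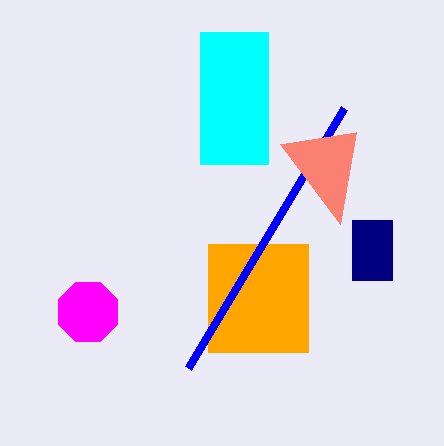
p_1 = 200, q_1 = 32, s_1 = 268, t_1 = 164, p_2 = 208, q_2 = 244, s_2 = 308, t_2 = 352, p_3 = 352, q_3 = 220, s_3 = 392, t_3 = 280, s_4 = 188, t_4 = 368, p_5 = 356, q_5 = 132, a_6 = 88, b_6 = 312, c_6 = 32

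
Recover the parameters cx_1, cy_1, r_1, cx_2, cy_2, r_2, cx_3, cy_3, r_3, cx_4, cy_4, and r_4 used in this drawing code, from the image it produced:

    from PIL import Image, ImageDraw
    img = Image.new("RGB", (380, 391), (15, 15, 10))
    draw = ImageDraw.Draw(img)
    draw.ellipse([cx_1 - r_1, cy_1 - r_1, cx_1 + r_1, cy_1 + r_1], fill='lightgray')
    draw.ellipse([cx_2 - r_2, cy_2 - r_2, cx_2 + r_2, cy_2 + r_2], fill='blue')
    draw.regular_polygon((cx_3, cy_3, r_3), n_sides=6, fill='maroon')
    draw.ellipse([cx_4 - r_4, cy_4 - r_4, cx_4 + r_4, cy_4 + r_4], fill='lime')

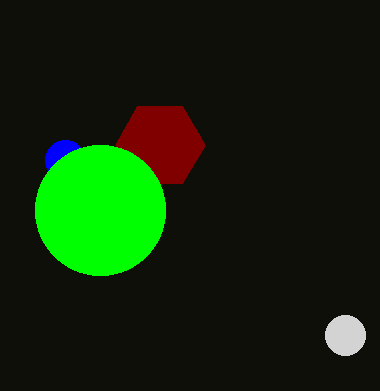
cx_1 = 345
cy_1 = 335
r_1 = 20
cx_2 = 65
cy_2 = 160
r_2 = 20
cx_3 = 160
cy_3 = 145
r_3 = 45
cx_4 = 100
cy_4 = 210
r_4 = 65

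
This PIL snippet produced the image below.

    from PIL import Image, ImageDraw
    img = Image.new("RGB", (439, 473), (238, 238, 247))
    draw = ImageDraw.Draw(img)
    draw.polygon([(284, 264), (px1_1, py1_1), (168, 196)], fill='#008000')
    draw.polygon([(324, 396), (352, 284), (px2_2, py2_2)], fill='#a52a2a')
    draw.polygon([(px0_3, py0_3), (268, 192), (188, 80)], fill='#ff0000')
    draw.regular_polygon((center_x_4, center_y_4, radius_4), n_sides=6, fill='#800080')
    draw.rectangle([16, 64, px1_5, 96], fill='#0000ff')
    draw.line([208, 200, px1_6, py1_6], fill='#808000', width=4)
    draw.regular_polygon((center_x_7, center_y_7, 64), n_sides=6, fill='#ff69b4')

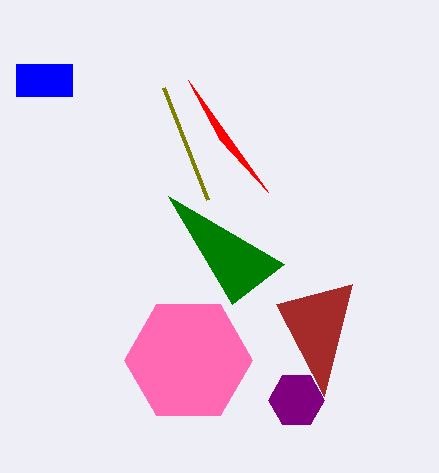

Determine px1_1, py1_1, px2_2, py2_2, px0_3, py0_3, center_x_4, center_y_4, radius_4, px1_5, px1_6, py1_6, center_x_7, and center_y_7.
px1_1 = 232
py1_1 = 304
px2_2 = 276
py2_2 = 304
px0_3 = 220
py0_3 = 140
center_x_4 = 296
center_y_4 = 400
radius_4 = 28
px1_5 = 72
px1_6 = 164
py1_6 = 88
center_x_7 = 188
center_y_7 = 360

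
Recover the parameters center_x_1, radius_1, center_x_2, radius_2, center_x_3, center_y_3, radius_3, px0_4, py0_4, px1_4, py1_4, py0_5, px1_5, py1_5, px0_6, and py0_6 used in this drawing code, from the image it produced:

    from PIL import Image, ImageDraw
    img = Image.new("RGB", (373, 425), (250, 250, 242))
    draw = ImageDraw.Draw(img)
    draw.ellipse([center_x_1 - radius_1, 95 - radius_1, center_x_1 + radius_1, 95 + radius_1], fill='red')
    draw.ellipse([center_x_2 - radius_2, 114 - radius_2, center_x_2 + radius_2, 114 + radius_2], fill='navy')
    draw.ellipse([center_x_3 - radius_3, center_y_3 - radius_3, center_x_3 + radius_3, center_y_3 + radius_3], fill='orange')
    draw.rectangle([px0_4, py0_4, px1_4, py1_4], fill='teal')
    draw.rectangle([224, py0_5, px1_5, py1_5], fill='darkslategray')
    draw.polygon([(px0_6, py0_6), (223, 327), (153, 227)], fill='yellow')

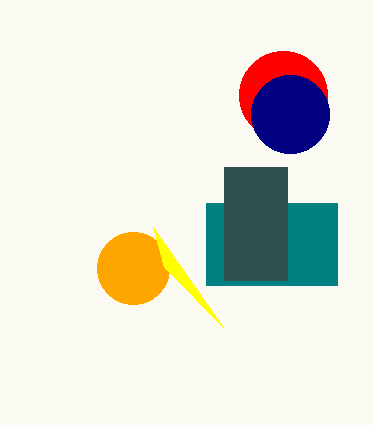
center_x_1 = 283, radius_1 = 44, center_x_2 = 290, radius_2 = 39, center_x_3 = 133, center_y_3 = 268, radius_3 = 36, px0_4 = 206, py0_4 = 203, px1_4 = 337, py1_4 = 285, py0_5 = 167, px1_5 = 287, py1_5 = 280, px0_6 = 164, py0_6 = 267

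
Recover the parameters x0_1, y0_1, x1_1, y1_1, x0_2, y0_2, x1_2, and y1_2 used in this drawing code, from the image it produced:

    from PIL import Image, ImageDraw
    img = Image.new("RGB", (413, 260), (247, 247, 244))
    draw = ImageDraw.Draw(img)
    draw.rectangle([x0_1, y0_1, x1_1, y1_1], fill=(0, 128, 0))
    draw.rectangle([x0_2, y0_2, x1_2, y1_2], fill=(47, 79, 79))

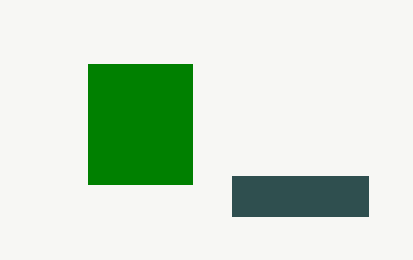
x0_1 = 88, y0_1 = 64, x1_1 = 192, y1_1 = 184, x0_2 = 232, y0_2 = 176, x1_2 = 368, y1_2 = 216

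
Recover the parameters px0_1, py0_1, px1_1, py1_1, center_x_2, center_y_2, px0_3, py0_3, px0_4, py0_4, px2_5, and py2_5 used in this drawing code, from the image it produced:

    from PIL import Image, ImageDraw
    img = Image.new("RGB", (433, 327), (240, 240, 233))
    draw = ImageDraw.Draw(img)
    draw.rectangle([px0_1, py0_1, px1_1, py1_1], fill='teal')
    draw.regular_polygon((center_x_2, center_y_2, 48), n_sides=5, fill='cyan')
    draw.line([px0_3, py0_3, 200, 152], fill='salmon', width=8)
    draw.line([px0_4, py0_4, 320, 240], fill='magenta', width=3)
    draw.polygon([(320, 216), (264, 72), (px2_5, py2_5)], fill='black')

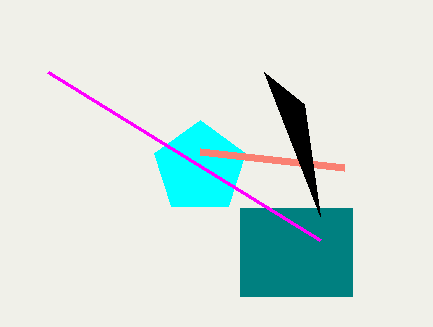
px0_1 = 240
py0_1 = 208
px1_1 = 352
py1_1 = 296
center_x_2 = 200
center_y_2 = 168
px0_3 = 344
py0_3 = 168
px0_4 = 48
py0_4 = 72
px2_5 = 304
py2_5 = 104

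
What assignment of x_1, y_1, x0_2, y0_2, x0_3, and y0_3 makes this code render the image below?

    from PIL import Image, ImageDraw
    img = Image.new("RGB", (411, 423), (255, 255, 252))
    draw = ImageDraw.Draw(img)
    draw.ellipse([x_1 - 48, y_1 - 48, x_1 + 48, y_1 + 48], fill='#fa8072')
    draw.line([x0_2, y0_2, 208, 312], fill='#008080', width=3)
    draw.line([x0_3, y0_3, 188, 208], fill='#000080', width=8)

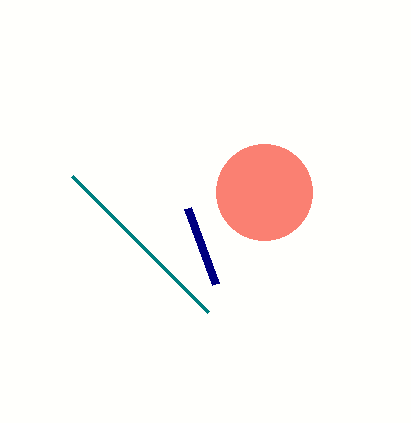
x_1 = 264, y_1 = 192, x0_2 = 72, y0_2 = 176, x0_3 = 216, y0_3 = 284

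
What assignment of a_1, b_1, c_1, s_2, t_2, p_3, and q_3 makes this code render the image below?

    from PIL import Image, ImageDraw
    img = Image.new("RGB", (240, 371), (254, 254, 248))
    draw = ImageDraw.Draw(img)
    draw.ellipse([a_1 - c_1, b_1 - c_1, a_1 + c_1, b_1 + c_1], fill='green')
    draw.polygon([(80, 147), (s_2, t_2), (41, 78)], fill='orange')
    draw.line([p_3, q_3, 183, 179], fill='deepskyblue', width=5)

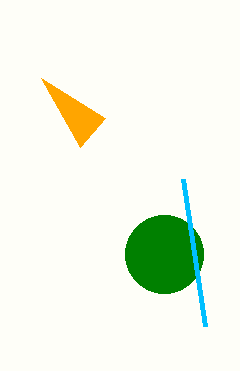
a_1 = 164
b_1 = 254
c_1 = 39
s_2 = 105
t_2 = 118
p_3 = 205
q_3 = 326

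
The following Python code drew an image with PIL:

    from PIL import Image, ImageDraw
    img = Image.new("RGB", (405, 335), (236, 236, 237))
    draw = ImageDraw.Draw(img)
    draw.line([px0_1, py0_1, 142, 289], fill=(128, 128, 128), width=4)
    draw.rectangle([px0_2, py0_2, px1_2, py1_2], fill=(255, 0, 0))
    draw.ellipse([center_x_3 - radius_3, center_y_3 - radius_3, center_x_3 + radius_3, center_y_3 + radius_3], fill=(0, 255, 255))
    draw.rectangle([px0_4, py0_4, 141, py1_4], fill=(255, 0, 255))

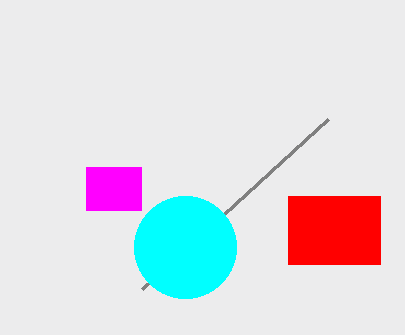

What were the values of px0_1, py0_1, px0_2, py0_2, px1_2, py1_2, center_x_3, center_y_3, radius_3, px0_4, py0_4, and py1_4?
px0_1 = 328, py0_1 = 119, px0_2 = 288, py0_2 = 196, px1_2 = 380, py1_2 = 264, center_x_3 = 185, center_y_3 = 247, radius_3 = 51, px0_4 = 86, py0_4 = 167, py1_4 = 210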